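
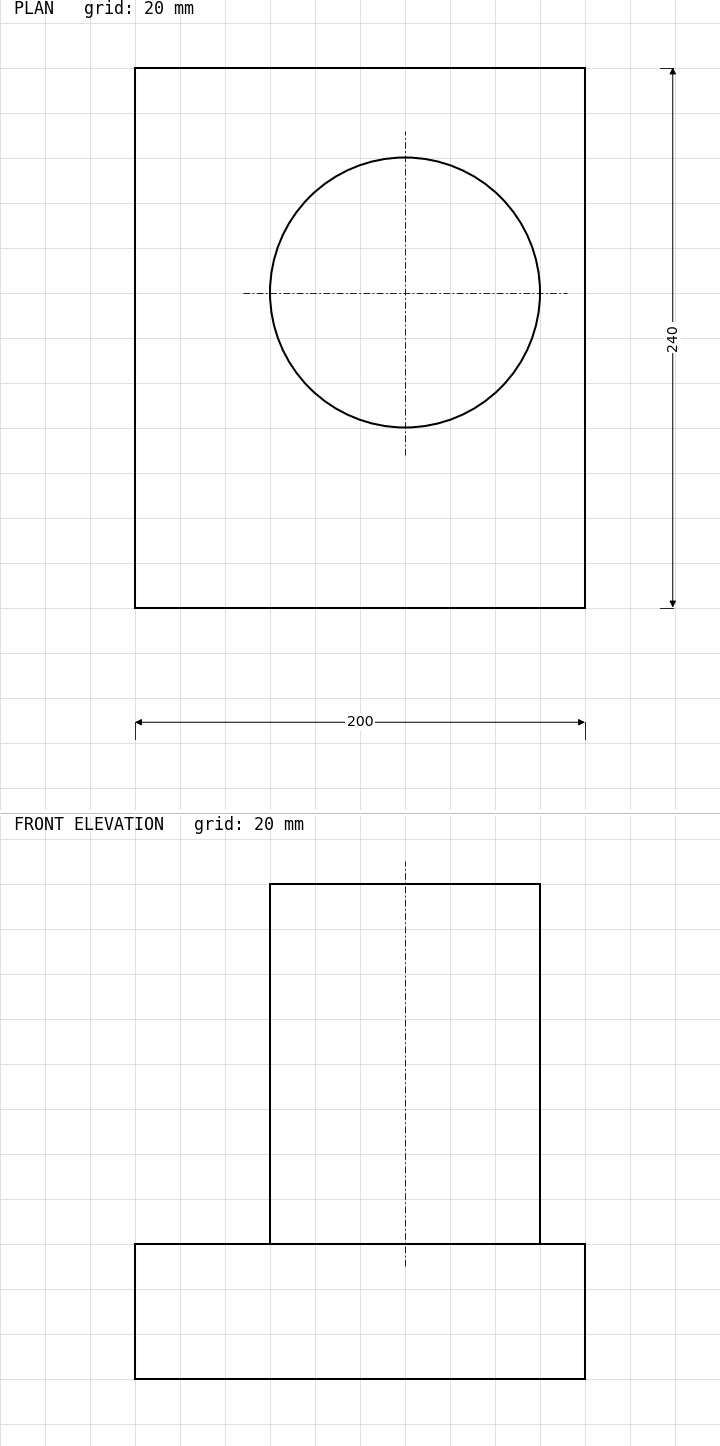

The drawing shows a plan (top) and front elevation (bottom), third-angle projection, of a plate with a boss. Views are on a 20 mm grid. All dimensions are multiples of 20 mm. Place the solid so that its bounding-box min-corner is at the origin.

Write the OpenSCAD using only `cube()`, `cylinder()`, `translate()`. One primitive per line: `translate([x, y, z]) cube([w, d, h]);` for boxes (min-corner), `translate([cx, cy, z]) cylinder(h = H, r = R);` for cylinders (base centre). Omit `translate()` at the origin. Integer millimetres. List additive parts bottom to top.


cube([200, 240, 60]);
translate([120, 140, 60]) cylinder(h = 160, r = 60);


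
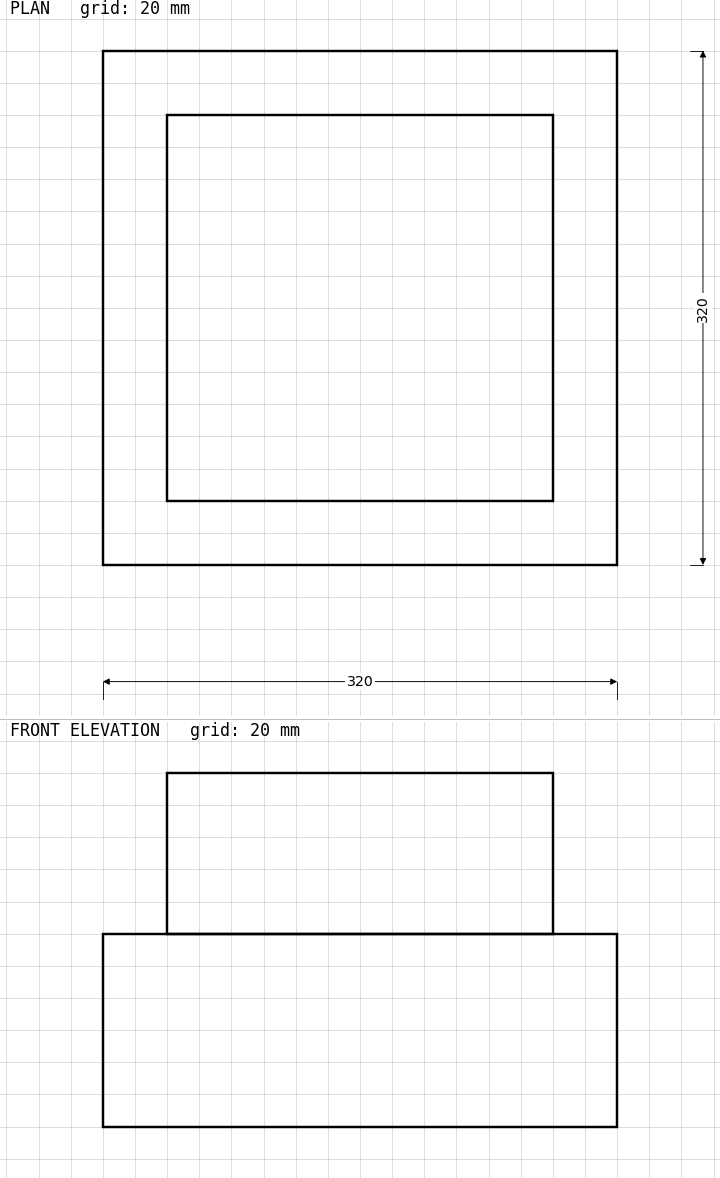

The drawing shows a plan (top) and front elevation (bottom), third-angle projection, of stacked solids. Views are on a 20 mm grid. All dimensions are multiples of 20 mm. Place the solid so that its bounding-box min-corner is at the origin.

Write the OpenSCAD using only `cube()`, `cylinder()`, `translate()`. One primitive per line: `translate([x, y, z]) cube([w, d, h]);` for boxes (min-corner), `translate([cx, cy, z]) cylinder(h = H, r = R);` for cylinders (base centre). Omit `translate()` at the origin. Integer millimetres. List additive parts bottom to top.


cube([320, 320, 120]);
translate([40, 40, 120]) cube([240, 240, 100]);


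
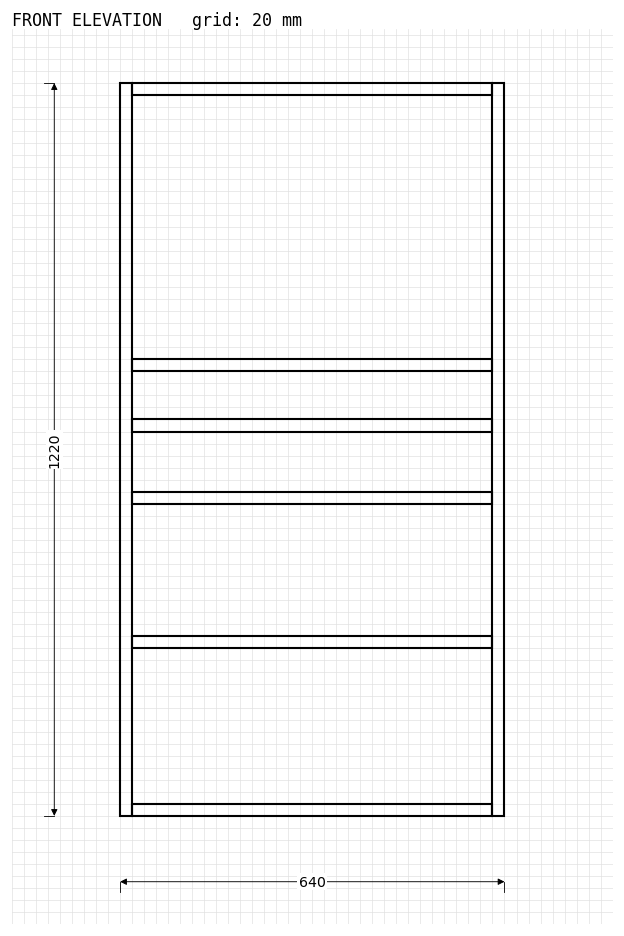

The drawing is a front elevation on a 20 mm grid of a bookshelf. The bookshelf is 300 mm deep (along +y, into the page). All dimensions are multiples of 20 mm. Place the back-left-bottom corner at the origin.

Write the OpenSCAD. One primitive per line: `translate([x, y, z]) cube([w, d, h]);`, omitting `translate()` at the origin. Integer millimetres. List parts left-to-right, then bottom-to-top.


cube([20, 300, 1220]);
translate([20, 0, 0]) cube([600, 300, 20]);
translate([20, 0, 280]) cube([600, 300, 20]);
translate([20, 0, 520]) cube([600, 300, 20]);
translate([20, 0, 640]) cube([600, 300, 20]);
translate([20, 0, 740]) cube([600, 300, 20]);
translate([20, 0, 1200]) cube([600, 300, 20]);
translate([620, 0, 0]) cube([20, 300, 1220]);


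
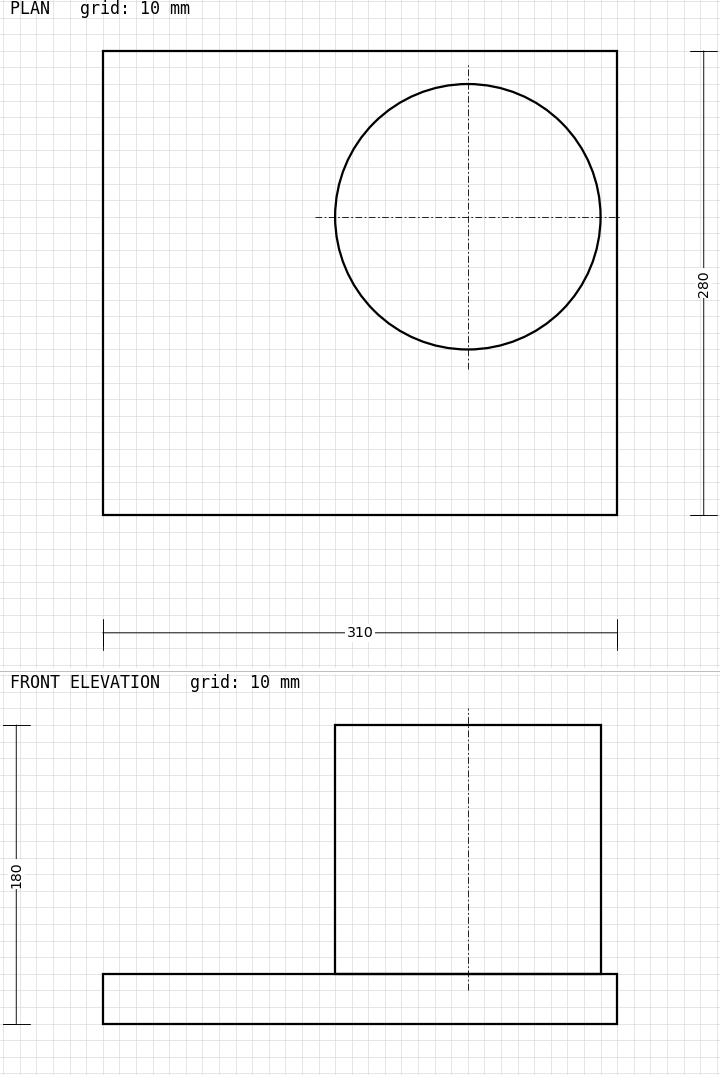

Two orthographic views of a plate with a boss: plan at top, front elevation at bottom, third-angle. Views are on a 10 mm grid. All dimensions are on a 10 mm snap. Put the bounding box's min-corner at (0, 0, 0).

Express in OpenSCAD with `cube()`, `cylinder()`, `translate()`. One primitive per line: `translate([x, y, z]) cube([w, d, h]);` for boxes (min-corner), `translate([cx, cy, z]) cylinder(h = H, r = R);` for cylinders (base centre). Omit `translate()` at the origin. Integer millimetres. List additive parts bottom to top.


cube([310, 280, 30]);
translate([220, 180, 30]) cylinder(h = 150, r = 80);


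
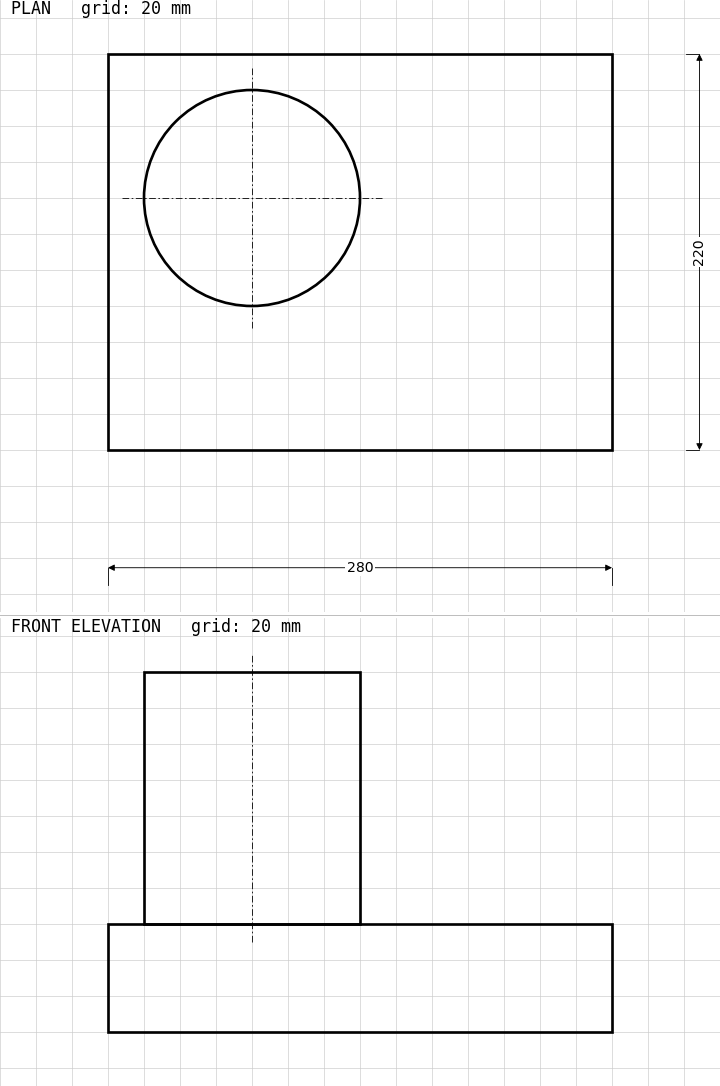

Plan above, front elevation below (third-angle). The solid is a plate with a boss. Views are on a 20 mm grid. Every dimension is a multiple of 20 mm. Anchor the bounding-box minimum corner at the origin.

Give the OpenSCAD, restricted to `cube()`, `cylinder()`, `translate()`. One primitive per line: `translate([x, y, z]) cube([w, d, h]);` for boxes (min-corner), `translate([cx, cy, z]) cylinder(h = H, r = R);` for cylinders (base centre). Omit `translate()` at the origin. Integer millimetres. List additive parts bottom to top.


cube([280, 220, 60]);
translate([80, 140, 60]) cylinder(h = 140, r = 60);


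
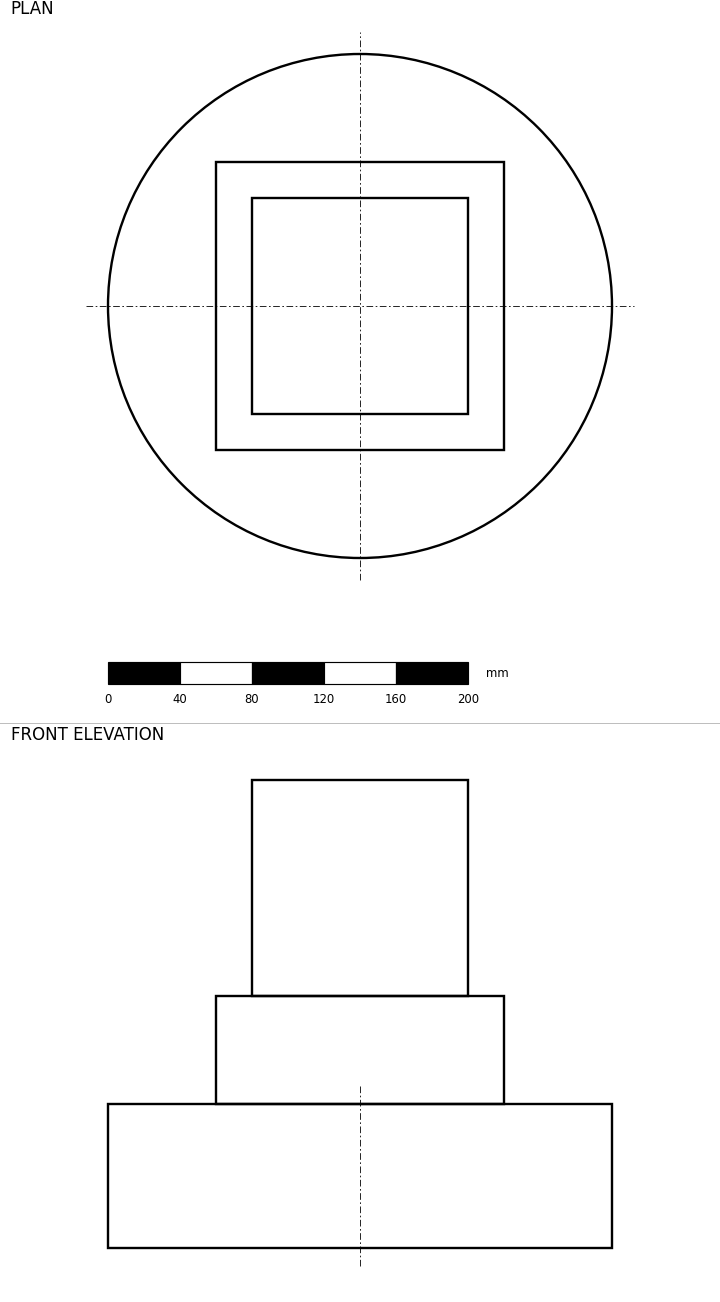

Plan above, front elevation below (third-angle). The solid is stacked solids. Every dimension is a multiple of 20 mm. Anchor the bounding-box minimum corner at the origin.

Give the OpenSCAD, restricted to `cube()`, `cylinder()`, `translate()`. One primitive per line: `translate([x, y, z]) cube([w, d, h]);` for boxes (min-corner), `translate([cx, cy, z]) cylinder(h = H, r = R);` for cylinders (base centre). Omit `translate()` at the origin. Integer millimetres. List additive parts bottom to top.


translate([140, 140, 0]) cylinder(h = 80, r = 140);
translate([60, 60, 80]) cube([160, 160, 60]);
translate([80, 80, 140]) cube([120, 120, 120]);


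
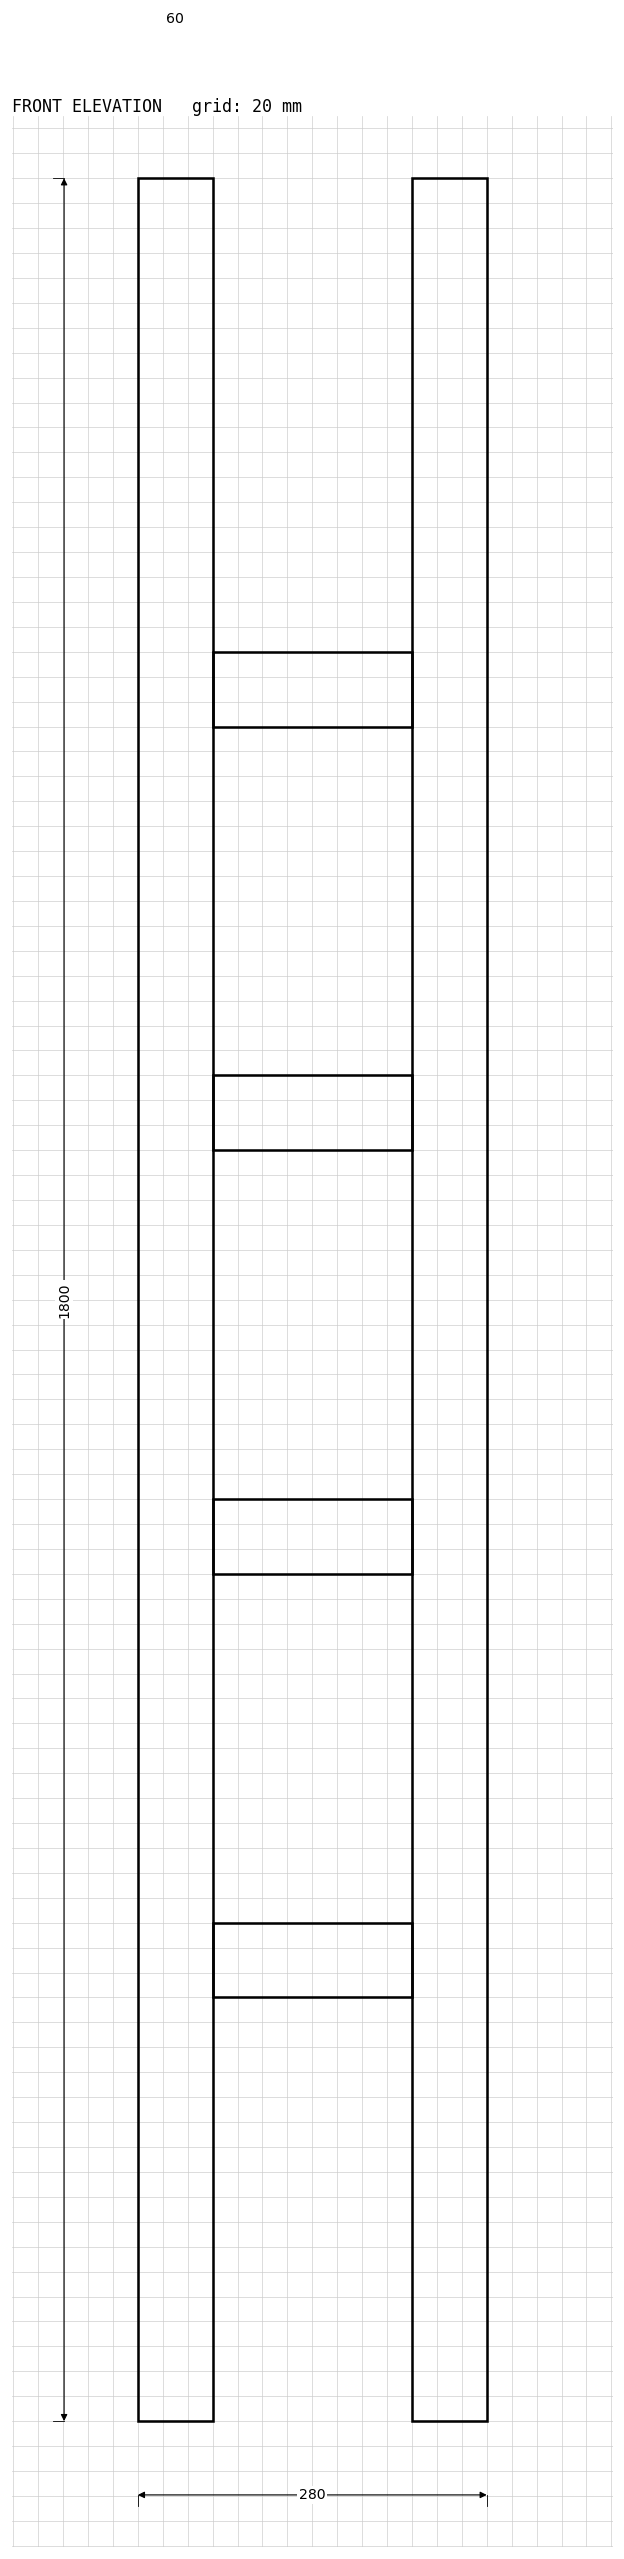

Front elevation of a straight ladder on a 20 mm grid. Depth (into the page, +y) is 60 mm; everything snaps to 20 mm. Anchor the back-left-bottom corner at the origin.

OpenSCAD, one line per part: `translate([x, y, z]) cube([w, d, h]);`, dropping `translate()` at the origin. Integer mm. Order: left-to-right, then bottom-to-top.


cube([60, 60, 1800]);
translate([60, 0, 340]) cube([160, 60, 60]);
translate([60, 0, 680]) cube([160, 60, 60]);
translate([60, 0, 1020]) cube([160, 60, 60]);
translate([60, 0, 1360]) cube([160, 60, 60]);
translate([220, 0, 0]) cube([60, 60, 1800]);


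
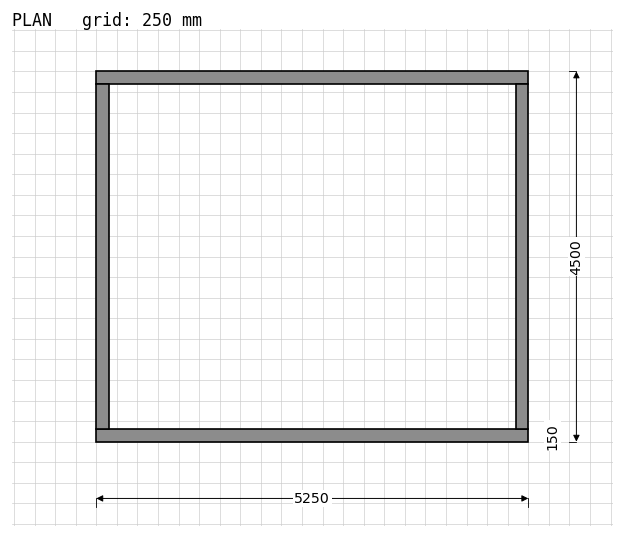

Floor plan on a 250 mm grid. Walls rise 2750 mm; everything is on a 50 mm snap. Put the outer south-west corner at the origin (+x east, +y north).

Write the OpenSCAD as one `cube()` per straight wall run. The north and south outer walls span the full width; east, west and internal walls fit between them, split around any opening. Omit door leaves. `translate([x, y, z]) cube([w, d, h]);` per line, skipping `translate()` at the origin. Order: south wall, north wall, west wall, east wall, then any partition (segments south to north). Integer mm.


cube([5250, 150, 2750]);
translate([0, 4350, 0]) cube([5250, 150, 2750]);
translate([0, 150, 0]) cube([150, 4200, 2750]);
translate([5100, 150, 0]) cube([150, 4200, 2750]);


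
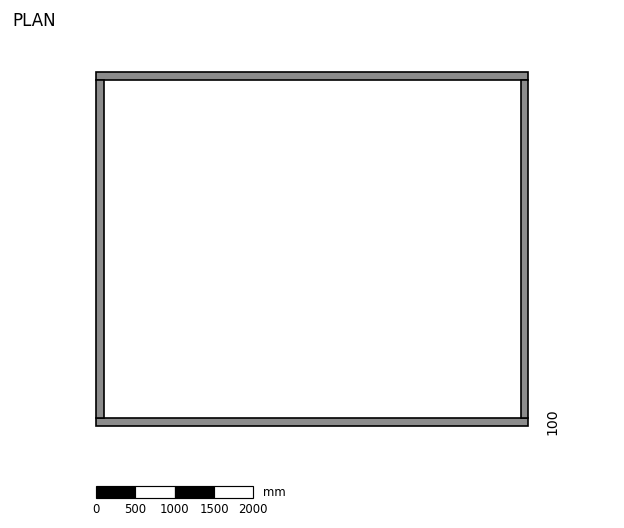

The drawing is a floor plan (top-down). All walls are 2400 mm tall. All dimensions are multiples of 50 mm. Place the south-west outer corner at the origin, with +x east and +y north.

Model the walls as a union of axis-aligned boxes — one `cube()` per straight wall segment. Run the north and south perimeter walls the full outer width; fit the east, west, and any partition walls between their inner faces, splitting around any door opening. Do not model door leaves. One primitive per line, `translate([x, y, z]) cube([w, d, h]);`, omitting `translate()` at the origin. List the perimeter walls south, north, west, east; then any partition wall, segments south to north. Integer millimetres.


cube([5500, 100, 2400]);
translate([0, 4400, 0]) cube([5500, 100, 2400]);
translate([0, 100, 0]) cube([100, 4300, 2400]);
translate([5400, 100, 0]) cube([100, 4300, 2400]);


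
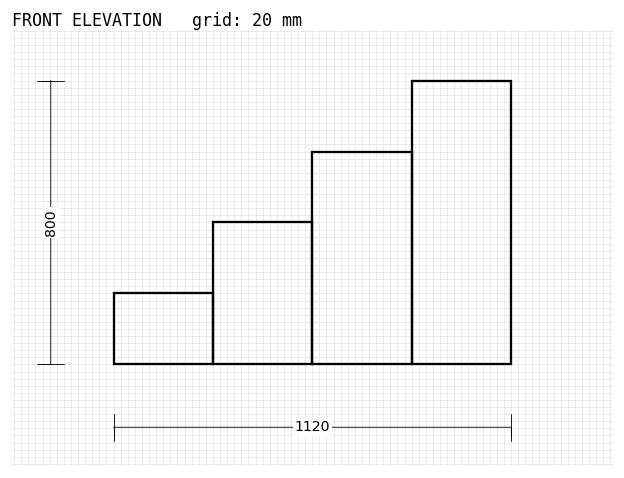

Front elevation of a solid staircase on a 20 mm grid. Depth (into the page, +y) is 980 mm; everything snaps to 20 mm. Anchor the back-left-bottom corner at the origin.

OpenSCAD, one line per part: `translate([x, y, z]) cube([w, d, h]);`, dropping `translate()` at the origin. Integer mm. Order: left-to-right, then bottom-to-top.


cube([280, 980, 200]);
translate([280, 0, 0]) cube([280, 980, 400]);
translate([560, 0, 0]) cube([280, 980, 600]);
translate([840, 0, 0]) cube([280, 980, 800]);


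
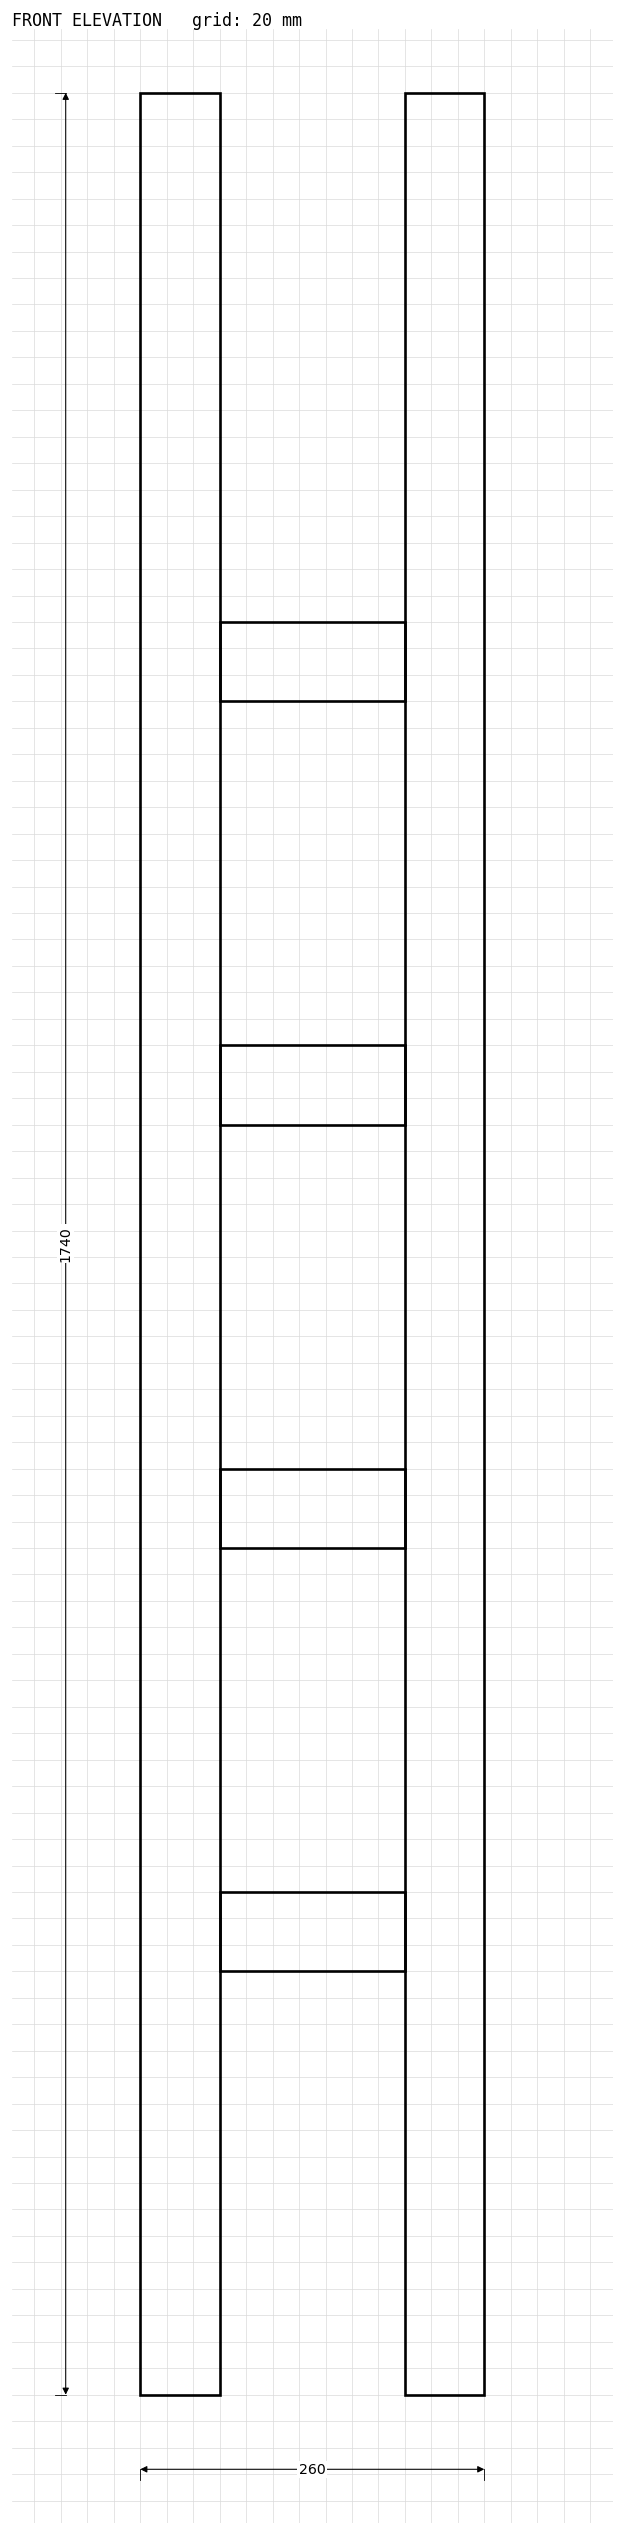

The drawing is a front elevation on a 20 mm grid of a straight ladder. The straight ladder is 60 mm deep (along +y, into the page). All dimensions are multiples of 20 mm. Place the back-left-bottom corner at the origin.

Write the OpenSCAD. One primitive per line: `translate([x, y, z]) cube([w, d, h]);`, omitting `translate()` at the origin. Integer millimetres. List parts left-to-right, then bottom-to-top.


cube([60, 60, 1740]);
translate([60, 0, 320]) cube([140, 60, 60]);
translate([60, 0, 640]) cube([140, 60, 60]);
translate([60, 0, 960]) cube([140, 60, 60]);
translate([60, 0, 1280]) cube([140, 60, 60]);
translate([200, 0, 0]) cube([60, 60, 1740]);


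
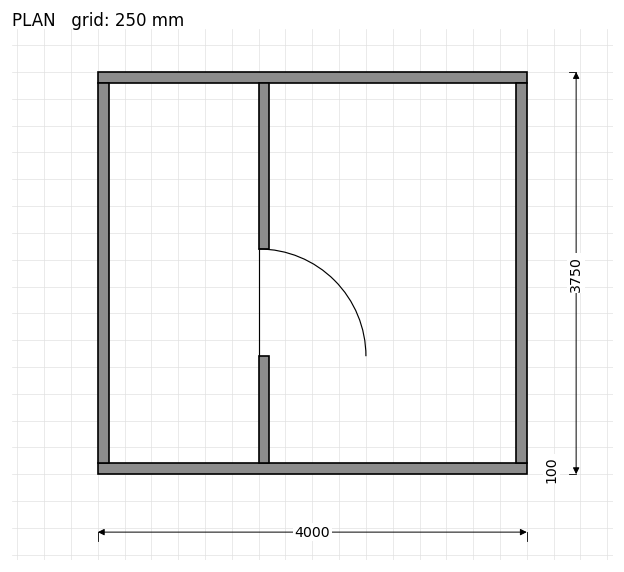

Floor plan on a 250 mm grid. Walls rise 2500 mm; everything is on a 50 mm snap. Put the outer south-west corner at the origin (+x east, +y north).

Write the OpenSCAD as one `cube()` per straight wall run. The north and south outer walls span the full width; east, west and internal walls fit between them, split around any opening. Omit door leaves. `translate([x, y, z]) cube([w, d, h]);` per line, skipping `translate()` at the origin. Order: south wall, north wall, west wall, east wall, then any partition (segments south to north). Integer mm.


cube([4000, 100, 2500]);
translate([0, 3650, 0]) cube([4000, 100, 2500]);
translate([0, 100, 0]) cube([100, 3550, 2500]);
translate([3900, 100, 0]) cube([100, 3550, 2500]);
translate([1500, 100, 0]) cube([100, 1000, 2500]);
translate([1500, 2100, 0]) cube([100, 1550, 2500]);


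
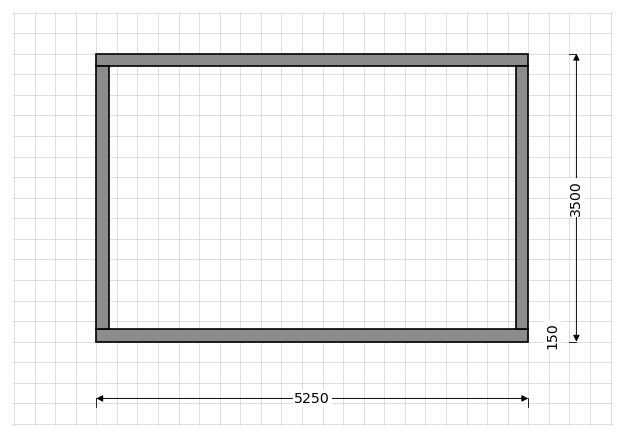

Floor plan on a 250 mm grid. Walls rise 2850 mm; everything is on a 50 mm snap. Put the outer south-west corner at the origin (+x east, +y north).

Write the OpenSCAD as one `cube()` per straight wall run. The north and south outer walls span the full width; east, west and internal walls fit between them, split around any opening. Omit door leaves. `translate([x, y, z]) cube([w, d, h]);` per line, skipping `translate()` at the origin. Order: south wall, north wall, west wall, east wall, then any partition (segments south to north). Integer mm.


cube([5250, 150, 2850]);
translate([0, 3350, 0]) cube([5250, 150, 2850]);
translate([0, 150, 0]) cube([150, 3200, 2850]);
translate([5100, 150, 0]) cube([150, 3200, 2850]);


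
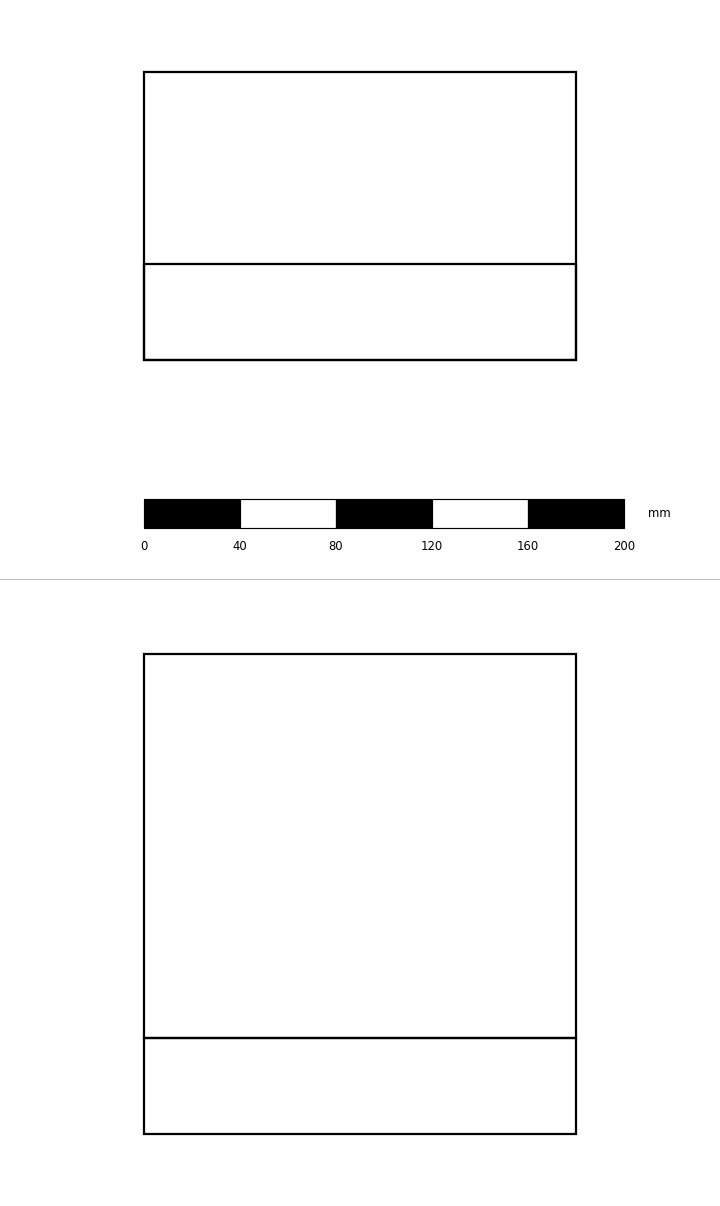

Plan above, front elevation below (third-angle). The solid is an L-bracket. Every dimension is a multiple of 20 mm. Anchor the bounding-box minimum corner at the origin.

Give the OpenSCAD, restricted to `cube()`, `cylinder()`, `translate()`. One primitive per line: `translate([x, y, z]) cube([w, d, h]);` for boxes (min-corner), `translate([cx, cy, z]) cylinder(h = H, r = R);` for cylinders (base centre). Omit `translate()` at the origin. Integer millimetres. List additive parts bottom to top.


cube([180, 120, 40]);
translate([0, 0, 40]) cube([180, 40, 160]);


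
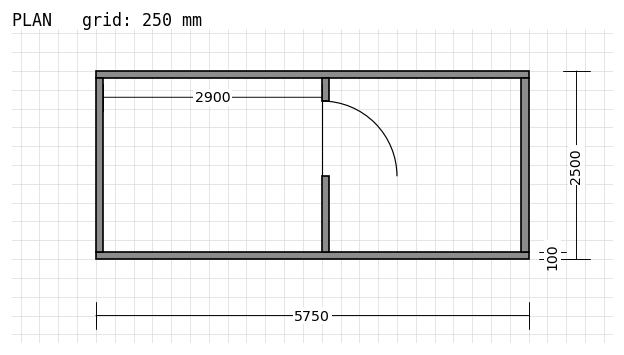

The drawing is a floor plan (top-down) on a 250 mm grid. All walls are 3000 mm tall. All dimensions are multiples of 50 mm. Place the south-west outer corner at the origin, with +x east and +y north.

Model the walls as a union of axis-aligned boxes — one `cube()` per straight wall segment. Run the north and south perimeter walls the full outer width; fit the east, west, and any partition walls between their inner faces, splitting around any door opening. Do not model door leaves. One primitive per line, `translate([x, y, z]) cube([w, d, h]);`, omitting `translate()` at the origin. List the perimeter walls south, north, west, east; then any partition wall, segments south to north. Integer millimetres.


cube([5750, 100, 3000]);
translate([0, 2400, 0]) cube([5750, 100, 3000]);
translate([0, 100, 0]) cube([100, 2300, 3000]);
translate([5650, 100, 0]) cube([100, 2300, 3000]);
translate([3000, 100, 0]) cube([100, 1000, 3000]);
translate([3000, 2100, 0]) cube([100, 300, 3000]);


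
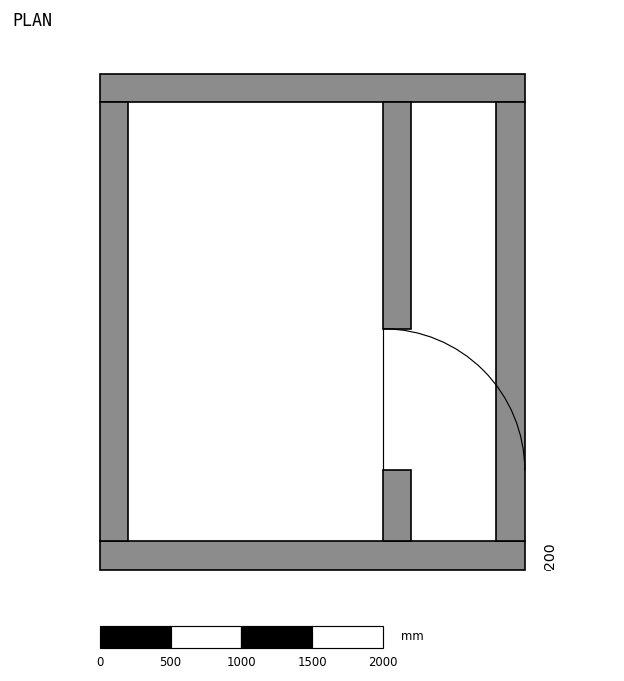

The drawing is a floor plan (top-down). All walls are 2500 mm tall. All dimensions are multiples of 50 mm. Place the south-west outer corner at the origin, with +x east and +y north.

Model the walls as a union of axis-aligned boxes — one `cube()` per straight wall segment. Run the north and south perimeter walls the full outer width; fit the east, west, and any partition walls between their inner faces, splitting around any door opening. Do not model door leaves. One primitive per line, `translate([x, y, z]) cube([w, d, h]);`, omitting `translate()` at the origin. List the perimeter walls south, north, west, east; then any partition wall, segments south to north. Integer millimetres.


cube([3000, 200, 2500]);
translate([0, 3300, 0]) cube([3000, 200, 2500]);
translate([0, 200, 0]) cube([200, 3100, 2500]);
translate([2800, 200, 0]) cube([200, 3100, 2500]);
translate([2000, 200, 0]) cube([200, 500, 2500]);
translate([2000, 1700, 0]) cube([200, 1600, 2500]);


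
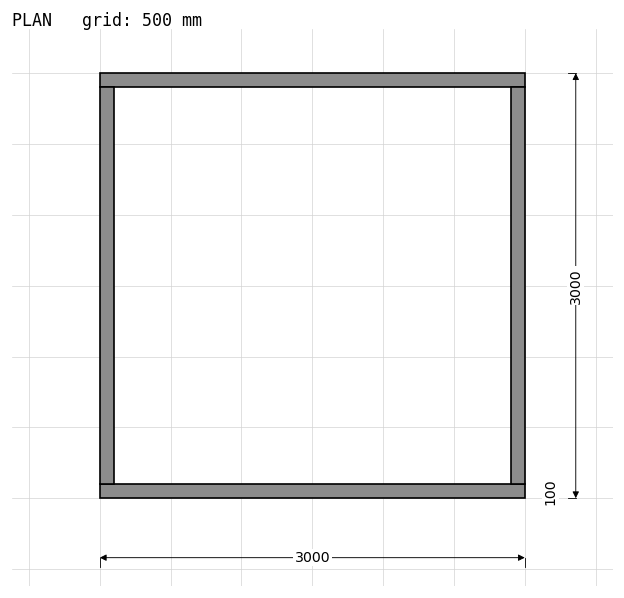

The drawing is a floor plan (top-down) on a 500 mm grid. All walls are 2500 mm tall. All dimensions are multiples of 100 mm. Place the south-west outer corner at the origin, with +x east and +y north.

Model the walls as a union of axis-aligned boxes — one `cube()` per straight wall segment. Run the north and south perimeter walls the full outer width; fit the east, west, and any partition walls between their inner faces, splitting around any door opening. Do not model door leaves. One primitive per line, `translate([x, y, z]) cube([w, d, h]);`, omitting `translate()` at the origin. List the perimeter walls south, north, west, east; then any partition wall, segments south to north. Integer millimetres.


cube([3000, 100, 2500]);
translate([0, 2900, 0]) cube([3000, 100, 2500]);
translate([0, 100, 0]) cube([100, 2800, 2500]);
translate([2900, 100, 0]) cube([100, 2800, 2500]);


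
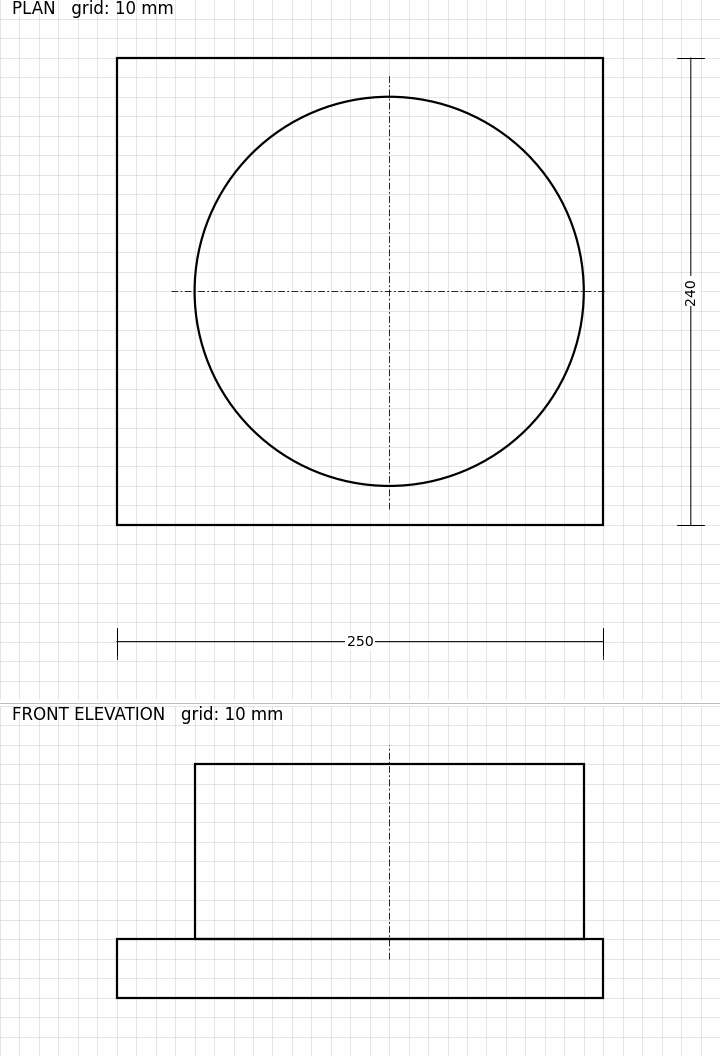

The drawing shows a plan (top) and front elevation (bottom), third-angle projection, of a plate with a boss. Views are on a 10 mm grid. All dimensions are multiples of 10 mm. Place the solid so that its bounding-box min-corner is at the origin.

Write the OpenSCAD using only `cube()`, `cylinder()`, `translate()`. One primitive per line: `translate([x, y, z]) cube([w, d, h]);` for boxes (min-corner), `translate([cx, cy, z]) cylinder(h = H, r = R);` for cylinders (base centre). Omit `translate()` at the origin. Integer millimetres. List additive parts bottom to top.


cube([250, 240, 30]);
translate([140, 120, 30]) cylinder(h = 90, r = 100);


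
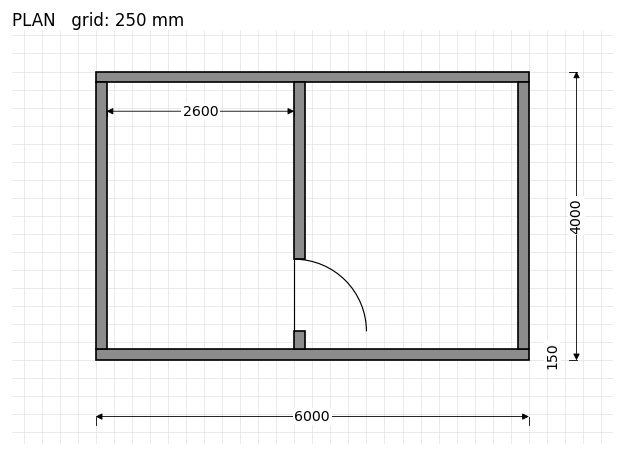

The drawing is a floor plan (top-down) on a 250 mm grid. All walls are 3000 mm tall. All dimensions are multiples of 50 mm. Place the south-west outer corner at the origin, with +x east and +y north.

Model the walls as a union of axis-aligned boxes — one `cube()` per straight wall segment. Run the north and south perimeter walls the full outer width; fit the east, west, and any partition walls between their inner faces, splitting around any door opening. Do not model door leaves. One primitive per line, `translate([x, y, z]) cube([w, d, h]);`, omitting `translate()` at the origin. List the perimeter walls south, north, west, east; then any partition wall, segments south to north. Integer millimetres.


cube([6000, 150, 3000]);
translate([0, 3850, 0]) cube([6000, 150, 3000]);
translate([0, 150, 0]) cube([150, 3700, 3000]);
translate([5850, 150, 0]) cube([150, 3700, 3000]);
translate([2750, 150, 0]) cube([150, 250, 3000]);
translate([2750, 1400, 0]) cube([150, 2450, 3000]);


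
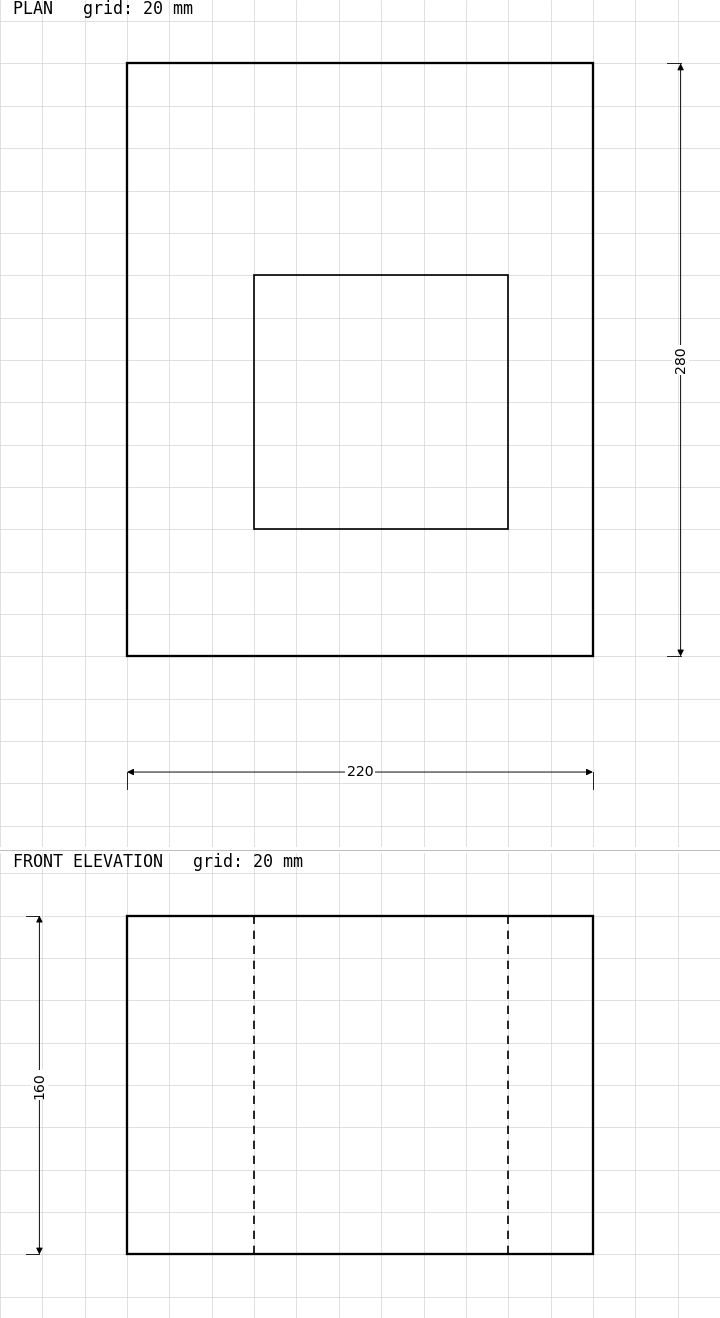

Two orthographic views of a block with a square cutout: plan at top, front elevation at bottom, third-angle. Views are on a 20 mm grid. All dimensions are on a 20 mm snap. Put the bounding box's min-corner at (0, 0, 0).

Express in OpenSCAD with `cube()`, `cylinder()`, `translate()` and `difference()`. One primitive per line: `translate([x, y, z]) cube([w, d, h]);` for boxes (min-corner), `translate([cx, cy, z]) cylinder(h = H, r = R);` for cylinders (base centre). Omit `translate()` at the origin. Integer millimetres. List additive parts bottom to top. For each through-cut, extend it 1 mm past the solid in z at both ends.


difference() {
  cube([220, 280, 160]);
  translate([60, 60, -1]) cube([120, 120, 162]);
}


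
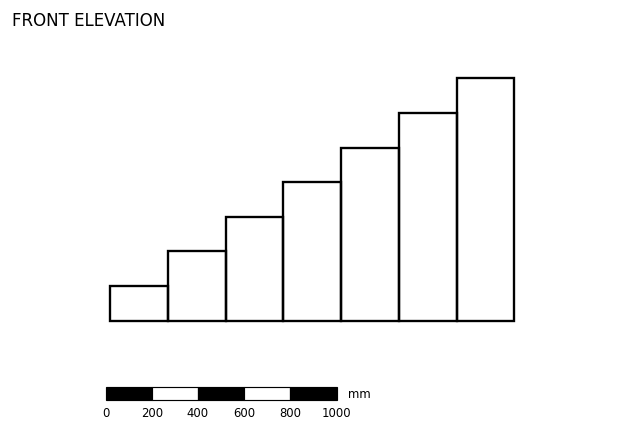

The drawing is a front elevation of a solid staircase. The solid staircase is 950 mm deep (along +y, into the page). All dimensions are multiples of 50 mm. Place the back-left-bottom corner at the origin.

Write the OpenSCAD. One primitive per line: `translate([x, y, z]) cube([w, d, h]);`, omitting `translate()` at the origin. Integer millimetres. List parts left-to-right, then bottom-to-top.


cube([250, 950, 150]);
translate([250, 0, 0]) cube([250, 950, 300]);
translate([500, 0, 0]) cube([250, 950, 450]);
translate([750, 0, 0]) cube([250, 950, 600]);
translate([1000, 0, 0]) cube([250, 950, 750]);
translate([1250, 0, 0]) cube([250, 950, 900]);
translate([1500, 0, 0]) cube([250, 950, 1050]);


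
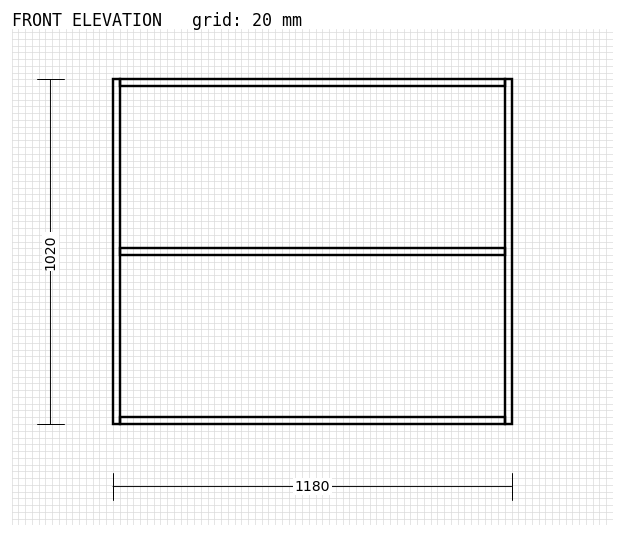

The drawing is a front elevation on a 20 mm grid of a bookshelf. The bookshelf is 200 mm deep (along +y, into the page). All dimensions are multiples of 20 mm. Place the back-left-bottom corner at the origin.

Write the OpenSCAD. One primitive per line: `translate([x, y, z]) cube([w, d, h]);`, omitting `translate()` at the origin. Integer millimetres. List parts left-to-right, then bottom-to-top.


cube([20, 200, 1020]);
translate([20, 0, 0]) cube([1140, 200, 20]);
translate([20, 0, 500]) cube([1140, 200, 20]);
translate([20, 0, 1000]) cube([1140, 200, 20]);
translate([1160, 0, 0]) cube([20, 200, 1020]);


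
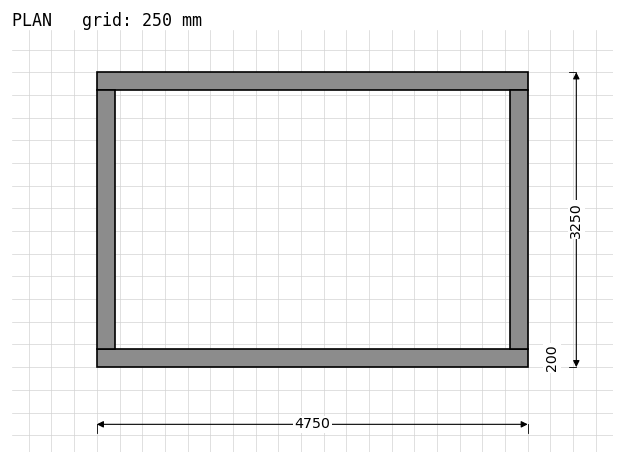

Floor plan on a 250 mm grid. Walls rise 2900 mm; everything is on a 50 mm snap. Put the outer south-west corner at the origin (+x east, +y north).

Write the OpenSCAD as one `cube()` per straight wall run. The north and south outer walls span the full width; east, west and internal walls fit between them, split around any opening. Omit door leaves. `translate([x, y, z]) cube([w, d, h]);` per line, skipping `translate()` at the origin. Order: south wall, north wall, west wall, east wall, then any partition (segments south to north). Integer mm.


cube([4750, 200, 2900]);
translate([0, 3050, 0]) cube([4750, 200, 2900]);
translate([0, 200, 0]) cube([200, 2850, 2900]);
translate([4550, 200, 0]) cube([200, 2850, 2900]);


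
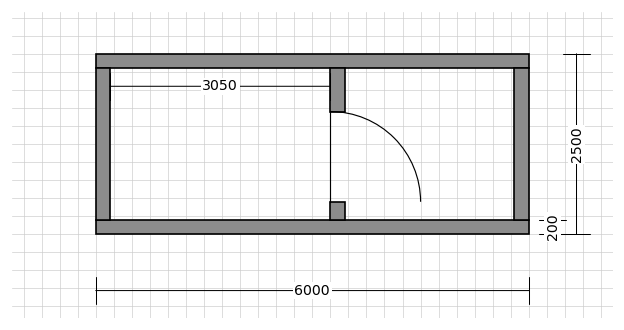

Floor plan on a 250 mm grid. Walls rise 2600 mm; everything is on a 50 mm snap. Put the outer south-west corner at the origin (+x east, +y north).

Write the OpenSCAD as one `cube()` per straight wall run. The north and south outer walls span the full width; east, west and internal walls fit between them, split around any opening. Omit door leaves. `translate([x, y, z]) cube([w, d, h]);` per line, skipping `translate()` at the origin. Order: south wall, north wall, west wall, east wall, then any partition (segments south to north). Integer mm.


cube([6000, 200, 2600]);
translate([0, 2300, 0]) cube([6000, 200, 2600]);
translate([0, 200, 0]) cube([200, 2100, 2600]);
translate([5800, 200, 0]) cube([200, 2100, 2600]);
translate([3250, 200, 0]) cube([200, 250, 2600]);
translate([3250, 1700, 0]) cube([200, 600, 2600]);


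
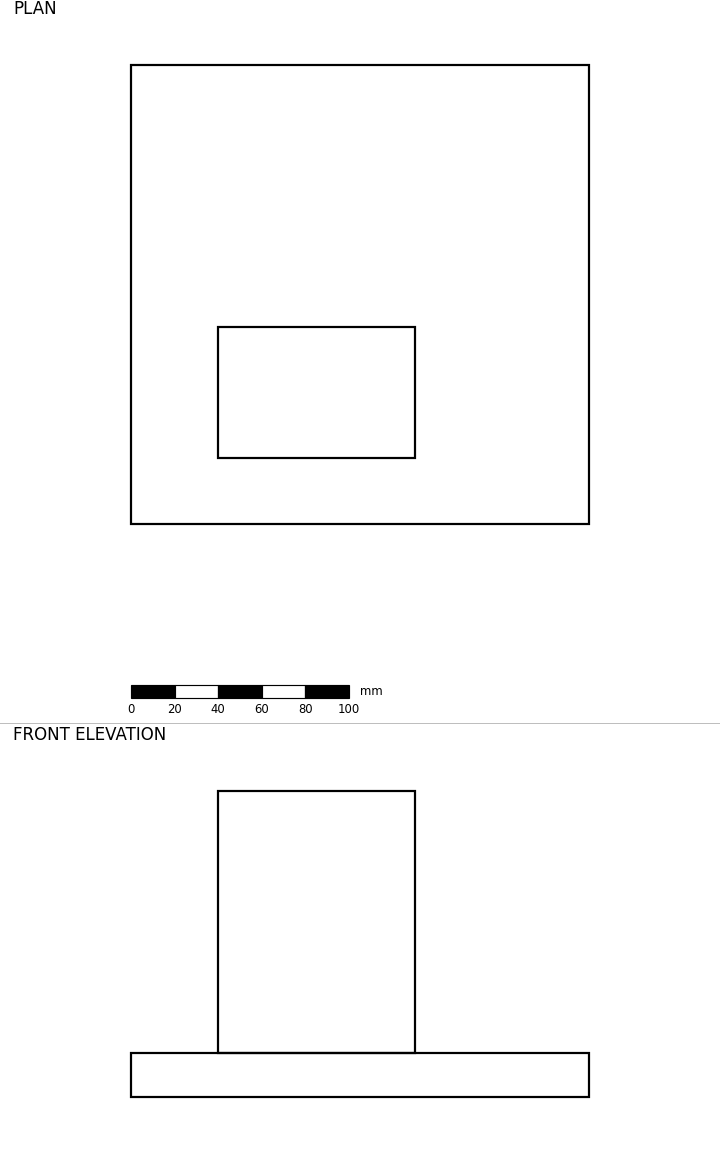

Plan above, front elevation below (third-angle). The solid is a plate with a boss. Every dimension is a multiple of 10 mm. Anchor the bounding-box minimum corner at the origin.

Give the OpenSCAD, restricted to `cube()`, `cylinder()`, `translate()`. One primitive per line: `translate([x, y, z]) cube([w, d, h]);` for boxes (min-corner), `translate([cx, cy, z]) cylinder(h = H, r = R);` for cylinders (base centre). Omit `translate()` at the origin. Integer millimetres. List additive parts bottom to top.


cube([210, 210, 20]);
translate([40, 30, 20]) cube([90, 60, 120]);


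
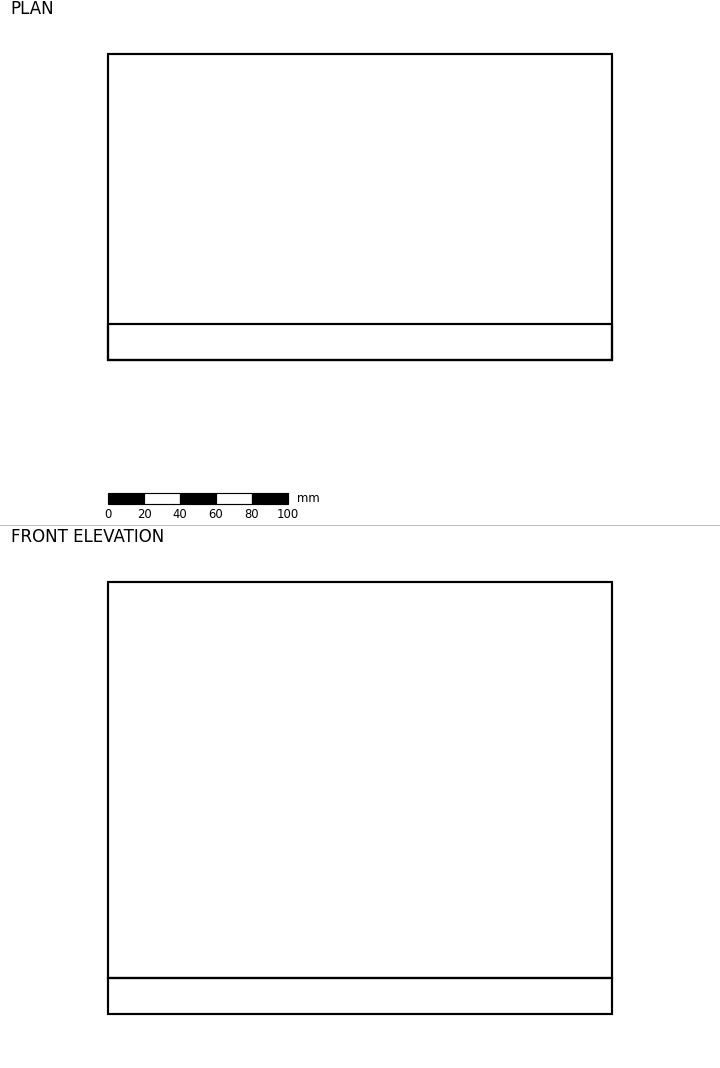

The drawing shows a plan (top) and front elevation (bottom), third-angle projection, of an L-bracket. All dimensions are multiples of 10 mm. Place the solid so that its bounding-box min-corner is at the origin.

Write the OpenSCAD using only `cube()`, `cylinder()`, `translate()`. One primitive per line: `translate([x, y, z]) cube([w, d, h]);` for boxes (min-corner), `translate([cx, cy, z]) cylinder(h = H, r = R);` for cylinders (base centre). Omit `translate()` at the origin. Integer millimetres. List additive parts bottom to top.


cube([280, 170, 20]);
translate([0, 0, 20]) cube([280, 20, 220]);


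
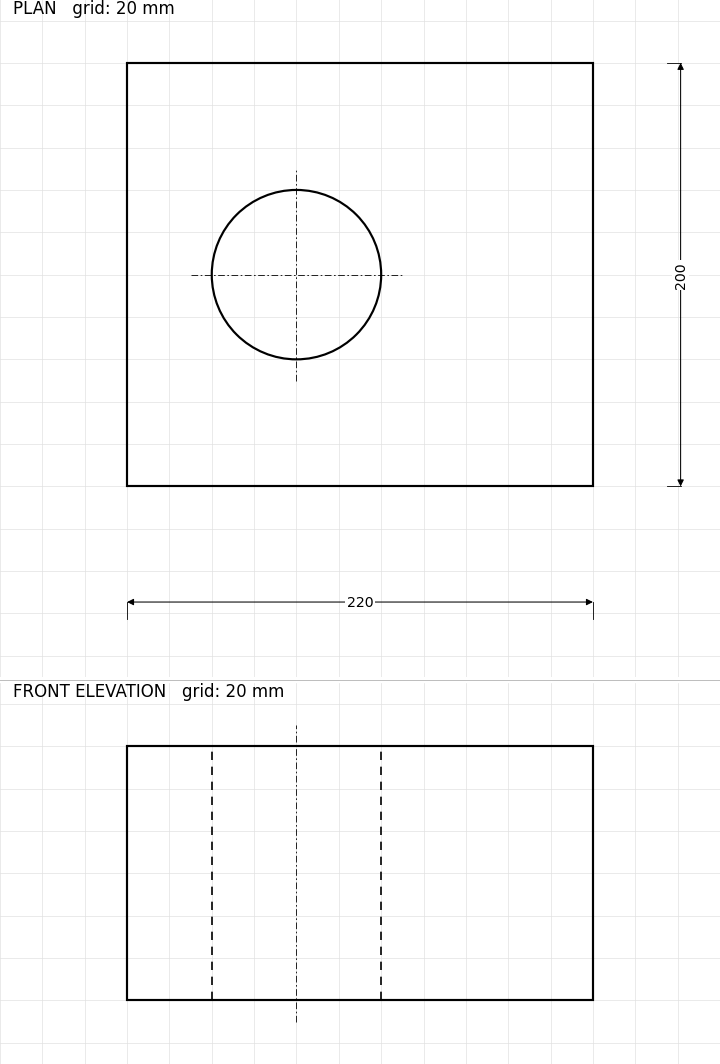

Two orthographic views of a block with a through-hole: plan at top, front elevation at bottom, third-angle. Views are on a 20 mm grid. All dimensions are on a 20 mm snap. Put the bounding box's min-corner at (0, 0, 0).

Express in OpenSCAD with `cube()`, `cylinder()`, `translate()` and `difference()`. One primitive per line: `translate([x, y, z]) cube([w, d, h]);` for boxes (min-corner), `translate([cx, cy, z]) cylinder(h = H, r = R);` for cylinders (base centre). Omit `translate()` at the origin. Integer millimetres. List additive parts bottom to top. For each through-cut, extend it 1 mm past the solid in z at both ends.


difference() {
  cube([220, 200, 120]);
  translate([80, 100, -1]) cylinder(h = 122, r = 40);
}


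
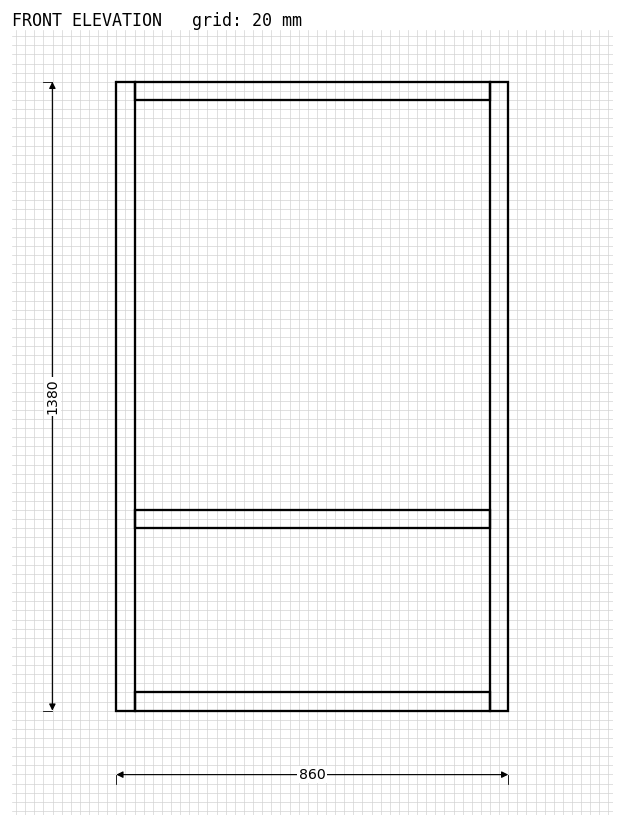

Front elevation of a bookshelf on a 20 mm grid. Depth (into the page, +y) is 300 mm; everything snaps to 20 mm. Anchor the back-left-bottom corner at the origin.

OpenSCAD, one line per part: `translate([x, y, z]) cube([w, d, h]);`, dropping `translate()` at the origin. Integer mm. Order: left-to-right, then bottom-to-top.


cube([40, 300, 1380]);
translate([40, 0, 0]) cube([780, 300, 40]);
translate([40, 0, 400]) cube([780, 300, 40]);
translate([40, 0, 1340]) cube([780, 300, 40]);
translate([820, 0, 0]) cube([40, 300, 1380]);


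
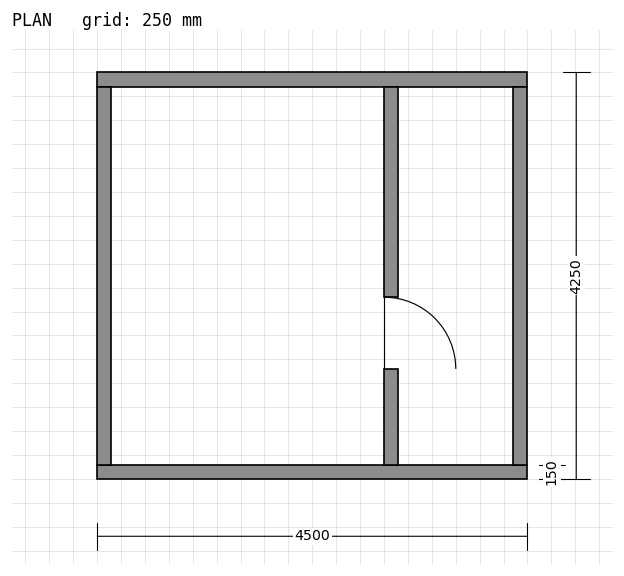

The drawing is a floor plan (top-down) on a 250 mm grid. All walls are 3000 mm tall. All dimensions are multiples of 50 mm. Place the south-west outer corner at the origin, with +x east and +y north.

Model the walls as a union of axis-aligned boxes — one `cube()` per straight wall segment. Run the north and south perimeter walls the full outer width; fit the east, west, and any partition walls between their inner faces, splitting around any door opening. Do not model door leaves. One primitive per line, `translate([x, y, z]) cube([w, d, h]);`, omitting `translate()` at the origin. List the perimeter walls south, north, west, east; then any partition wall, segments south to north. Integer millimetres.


cube([4500, 150, 3000]);
translate([0, 4100, 0]) cube([4500, 150, 3000]);
translate([0, 150, 0]) cube([150, 3950, 3000]);
translate([4350, 150, 0]) cube([150, 3950, 3000]);
translate([3000, 150, 0]) cube([150, 1000, 3000]);
translate([3000, 1900, 0]) cube([150, 2200, 3000]);


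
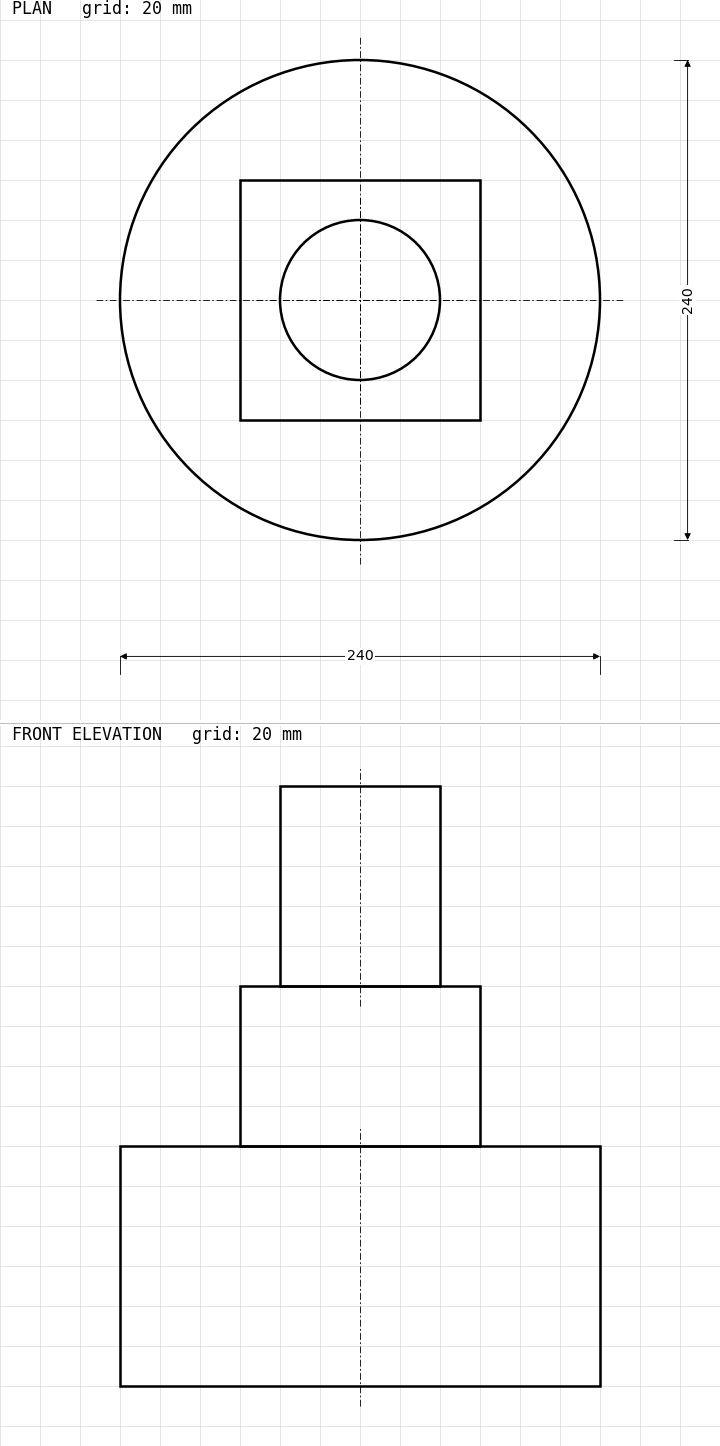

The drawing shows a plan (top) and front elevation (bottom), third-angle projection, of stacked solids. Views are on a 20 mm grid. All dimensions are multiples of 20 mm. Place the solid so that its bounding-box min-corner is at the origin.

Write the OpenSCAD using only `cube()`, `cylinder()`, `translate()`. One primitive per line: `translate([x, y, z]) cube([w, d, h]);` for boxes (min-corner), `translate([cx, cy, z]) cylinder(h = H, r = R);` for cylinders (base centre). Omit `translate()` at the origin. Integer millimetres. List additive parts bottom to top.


translate([120, 120, 0]) cylinder(h = 120, r = 120);
translate([60, 60, 120]) cube([120, 120, 80]);
translate([120, 120, 200]) cylinder(h = 100, r = 40);


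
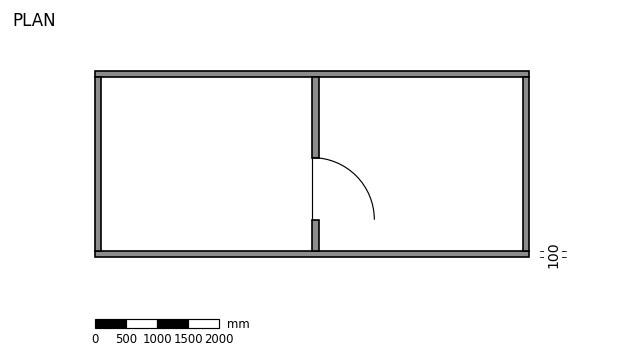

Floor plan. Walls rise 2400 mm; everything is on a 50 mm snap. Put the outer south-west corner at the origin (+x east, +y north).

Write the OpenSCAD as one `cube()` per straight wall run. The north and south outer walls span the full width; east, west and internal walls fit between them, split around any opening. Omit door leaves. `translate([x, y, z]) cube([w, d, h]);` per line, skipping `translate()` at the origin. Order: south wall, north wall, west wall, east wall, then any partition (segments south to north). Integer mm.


cube([7000, 100, 2400]);
translate([0, 2900, 0]) cube([7000, 100, 2400]);
translate([0, 100, 0]) cube([100, 2800, 2400]);
translate([6900, 100, 0]) cube([100, 2800, 2400]);
translate([3500, 100, 0]) cube([100, 500, 2400]);
translate([3500, 1600, 0]) cube([100, 1300, 2400]);


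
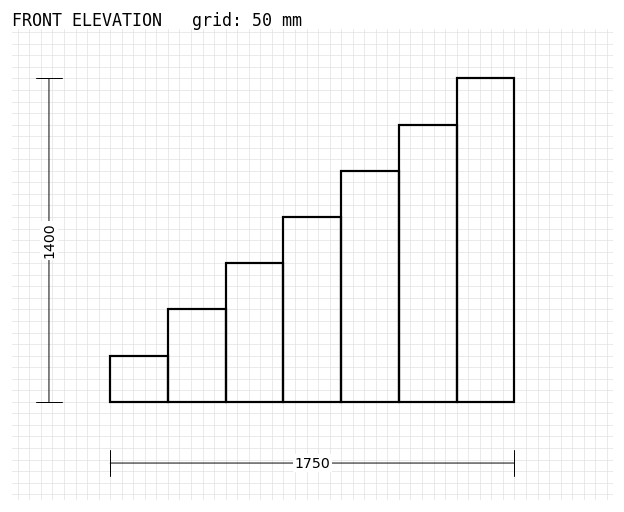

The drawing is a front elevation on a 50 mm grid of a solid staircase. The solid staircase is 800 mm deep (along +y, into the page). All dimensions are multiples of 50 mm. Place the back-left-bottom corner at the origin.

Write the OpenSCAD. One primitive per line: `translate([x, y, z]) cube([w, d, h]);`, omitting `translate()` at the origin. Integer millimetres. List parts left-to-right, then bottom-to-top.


cube([250, 800, 200]);
translate([250, 0, 0]) cube([250, 800, 400]);
translate([500, 0, 0]) cube([250, 800, 600]);
translate([750, 0, 0]) cube([250, 800, 800]);
translate([1000, 0, 0]) cube([250, 800, 1000]);
translate([1250, 0, 0]) cube([250, 800, 1200]);
translate([1500, 0, 0]) cube([250, 800, 1400]);


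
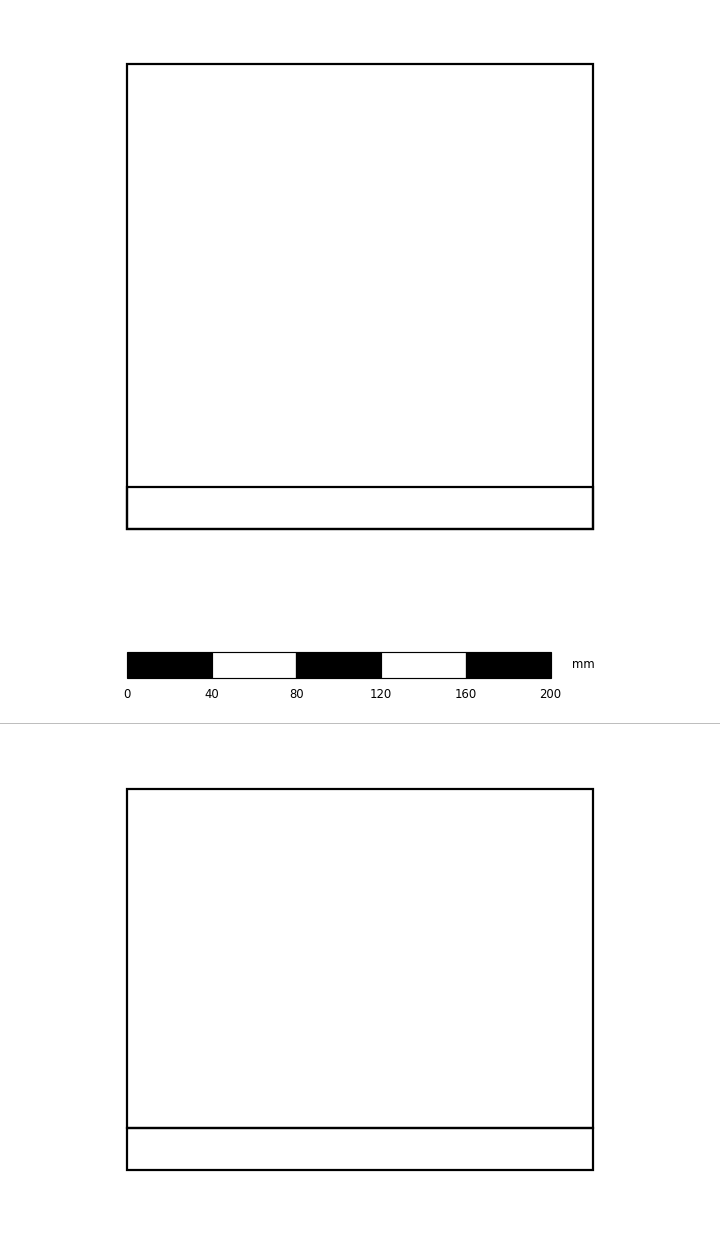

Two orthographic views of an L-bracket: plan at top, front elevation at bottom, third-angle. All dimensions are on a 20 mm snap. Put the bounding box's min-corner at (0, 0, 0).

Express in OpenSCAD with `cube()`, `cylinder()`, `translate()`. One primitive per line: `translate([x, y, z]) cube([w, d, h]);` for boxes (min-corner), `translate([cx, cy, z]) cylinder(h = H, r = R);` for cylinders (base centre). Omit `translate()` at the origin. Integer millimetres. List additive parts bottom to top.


cube([220, 220, 20]);
translate([0, 0, 20]) cube([220, 20, 160]);


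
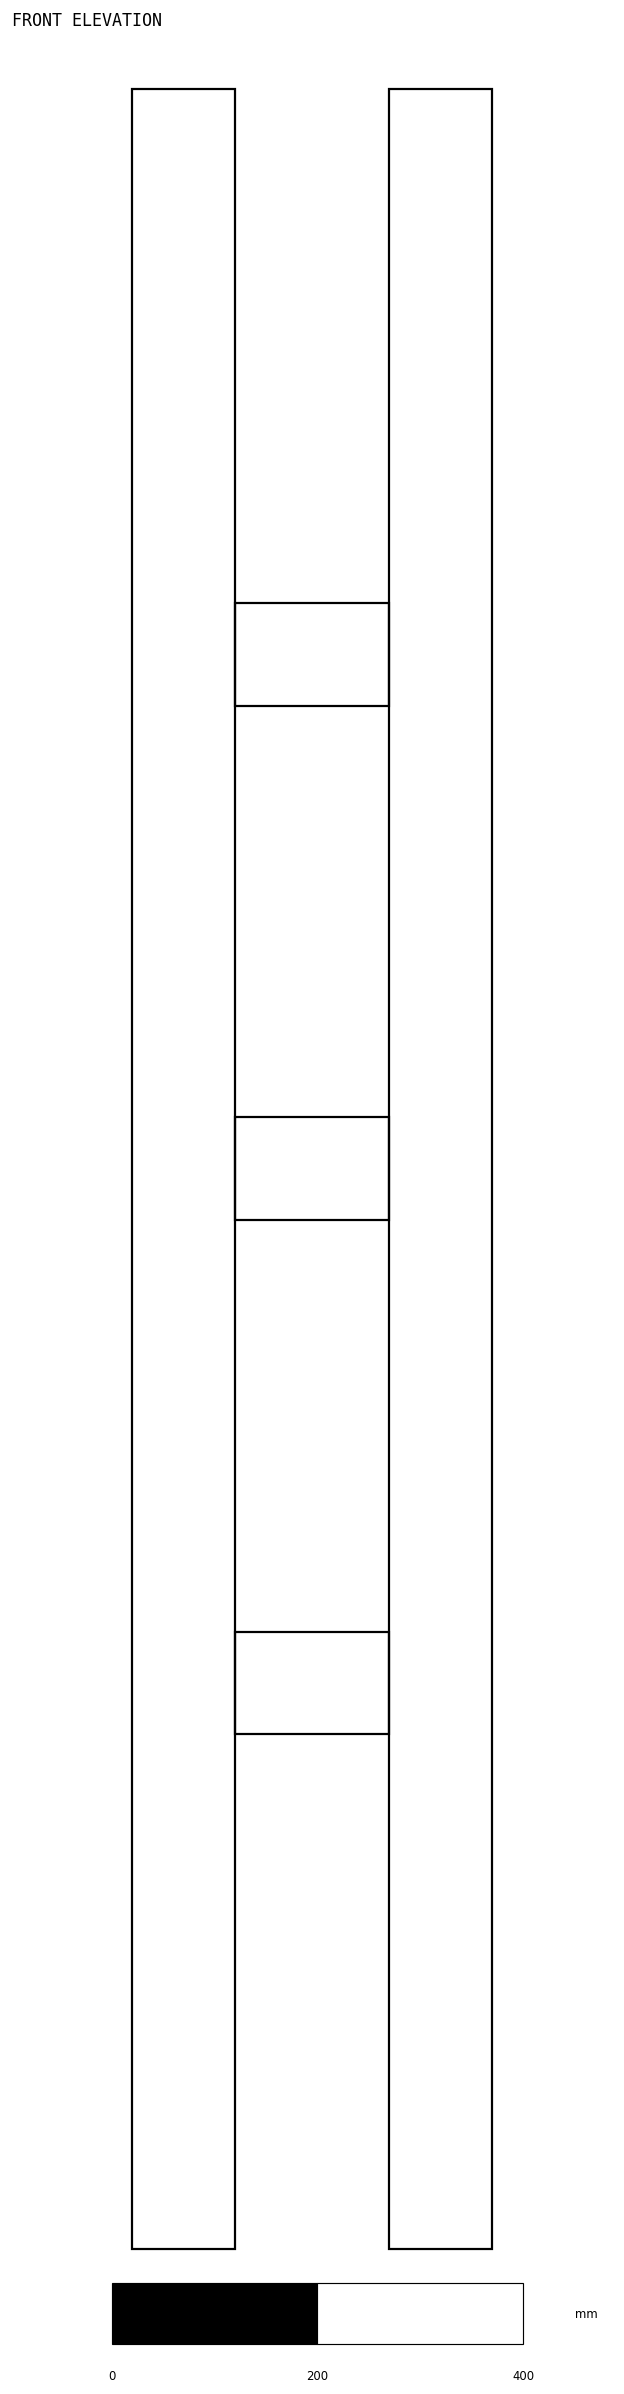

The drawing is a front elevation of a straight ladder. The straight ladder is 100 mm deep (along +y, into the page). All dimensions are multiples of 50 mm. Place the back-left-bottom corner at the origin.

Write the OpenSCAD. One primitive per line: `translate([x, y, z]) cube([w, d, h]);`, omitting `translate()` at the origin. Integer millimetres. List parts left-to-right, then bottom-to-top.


cube([100, 100, 2100]);
translate([100, 0, 500]) cube([150, 100, 100]);
translate([100, 0, 1000]) cube([150, 100, 100]);
translate([100, 0, 1500]) cube([150, 100, 100]);
translate([250, 0, 0]) cube([100, 100, 2100]);


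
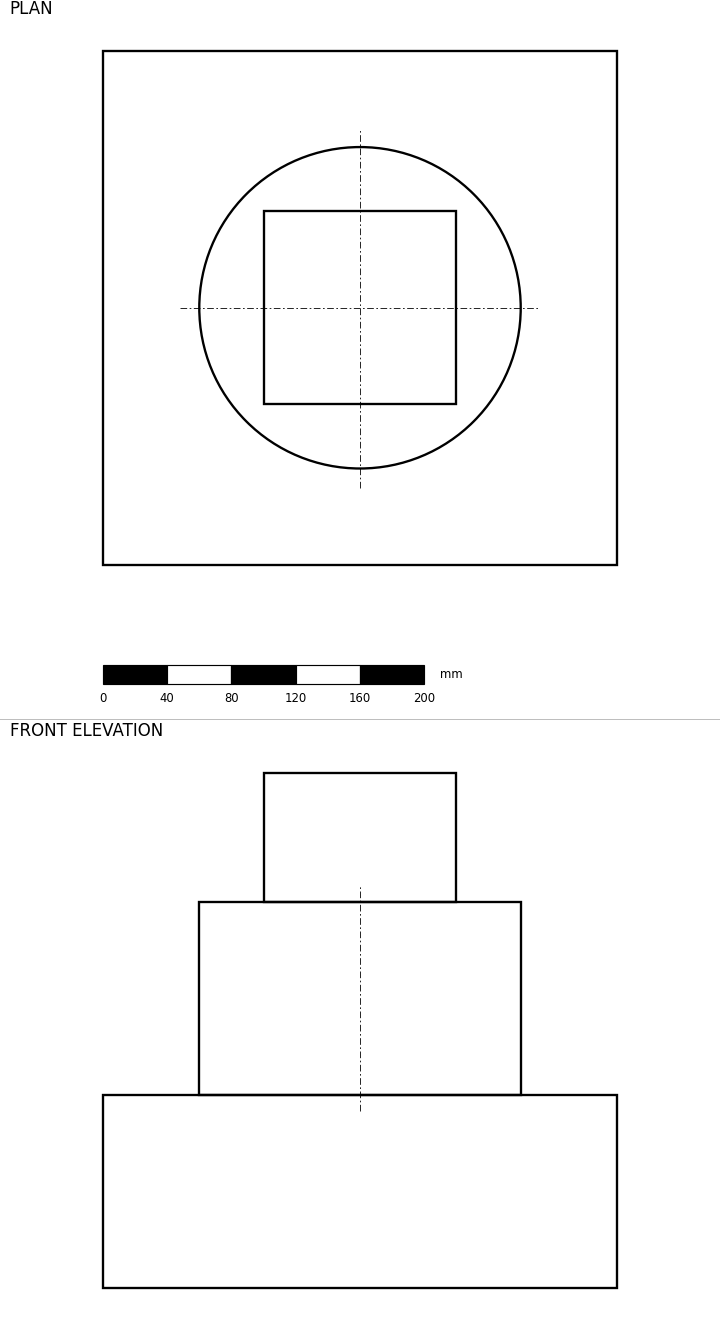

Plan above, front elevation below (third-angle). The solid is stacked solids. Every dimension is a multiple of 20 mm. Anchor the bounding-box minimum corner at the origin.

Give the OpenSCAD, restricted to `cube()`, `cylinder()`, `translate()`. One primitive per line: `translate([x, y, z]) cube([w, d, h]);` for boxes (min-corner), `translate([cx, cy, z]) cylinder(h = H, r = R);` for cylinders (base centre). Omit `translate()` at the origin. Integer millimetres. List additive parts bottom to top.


cube([320, 320, 120]);
translate([160, 160, 120]) cylinder(h = 120, r = 100);
translate([100, 100, 240]) cube([120, 120, 80]);
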